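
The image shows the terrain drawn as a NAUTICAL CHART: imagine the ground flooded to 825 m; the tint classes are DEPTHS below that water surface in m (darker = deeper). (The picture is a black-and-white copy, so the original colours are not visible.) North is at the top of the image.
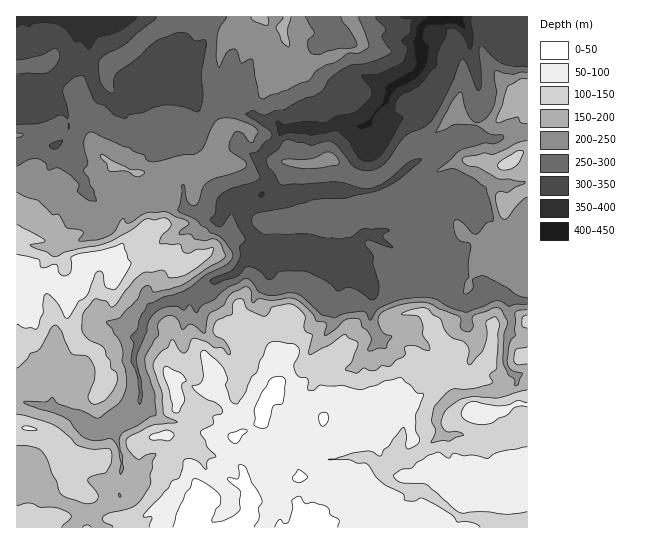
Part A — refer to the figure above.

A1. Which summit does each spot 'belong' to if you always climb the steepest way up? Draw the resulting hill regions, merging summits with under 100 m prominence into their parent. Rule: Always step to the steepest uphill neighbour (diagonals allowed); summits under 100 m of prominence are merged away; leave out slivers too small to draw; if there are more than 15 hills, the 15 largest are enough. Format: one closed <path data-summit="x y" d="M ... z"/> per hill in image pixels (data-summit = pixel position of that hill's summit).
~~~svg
<path data-summit="185 527" d="M449 16l-433 1 1 167 18 1 6-4 12 15 32-7 16 15 6-5 16-7 16-3 8 4 6 0 13-8 11-1 5 1 2 4 0 17 3 5 27 9 6-2 4-11 5-4 5-3 12 0-3 18 4 11 8 10-2 14-18 20-20 7-36 20-17 3-13 8-6 12 0 7-4 7-6 20 7 22 0 24-5 10-8 6-30 13-8-3-2-8-6-5-27-9-11 0-20-6-7 1 1 126 511-1 0-225-15-2-15-7-5 0-26 14-14-4-14-18 8-7 12-16 0-9-17-17-16-3-15-6-7 2 0-18-4-12-9-16 6-6-21-24 5-21 16-13 24-6 11-12 4-10 1-17-6-9-10-6 0-10 14-11 2-7 0-9z"/><path data-summit="30 282" d="M41 181l-6 4-19 0 0 216 27 6 11 0 27 9 6 5 3 8 9 3 28-13 8-6 5-10 0-24-7-22 6-20 4-7 0-7 6-12 13-8 17-3 36-20 20-7 18-20 2-14-8-10-4-11 4-17-13-1-5 3-5 4-4 11-6 2-27-9-3-5 0-17-2-4-5-1-11 1-13 8-6 0-8-4-16 3-16 7-6 5-16-15-32 7z"/><path data-summit="509 163" d="M527 16l-77 0-12 5-3 17-14 11 0 10 10 6 6 9-2 21-6 10-8 8-27 7-8 9-6 4 0 8-4 6 1 8 20 22-6 6 12 24 2 20 6 0 15 6 16 3 17 17 0 9-12 16-8 7 14 18 10 4 15-4 15-10 5 0 15 7 15 1z"/>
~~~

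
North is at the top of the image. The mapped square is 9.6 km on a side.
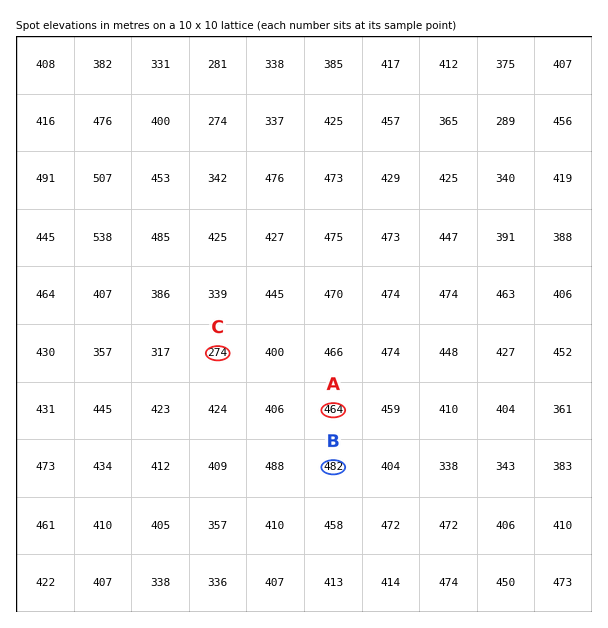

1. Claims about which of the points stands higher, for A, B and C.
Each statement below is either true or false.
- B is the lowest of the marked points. false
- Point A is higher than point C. true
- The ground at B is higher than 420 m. true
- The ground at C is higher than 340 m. false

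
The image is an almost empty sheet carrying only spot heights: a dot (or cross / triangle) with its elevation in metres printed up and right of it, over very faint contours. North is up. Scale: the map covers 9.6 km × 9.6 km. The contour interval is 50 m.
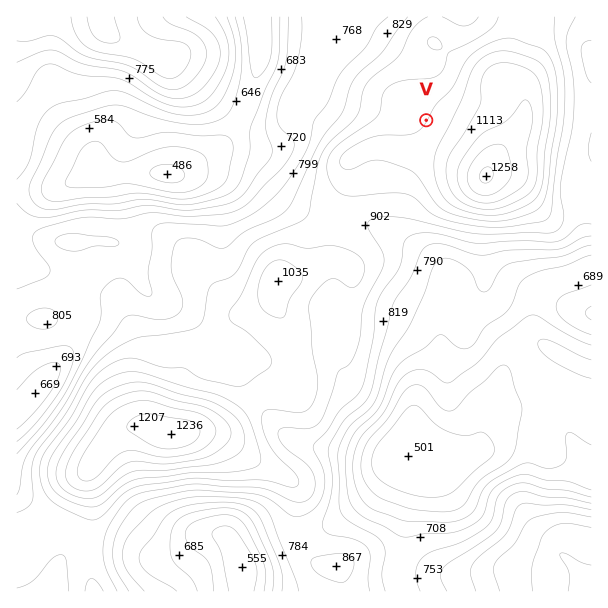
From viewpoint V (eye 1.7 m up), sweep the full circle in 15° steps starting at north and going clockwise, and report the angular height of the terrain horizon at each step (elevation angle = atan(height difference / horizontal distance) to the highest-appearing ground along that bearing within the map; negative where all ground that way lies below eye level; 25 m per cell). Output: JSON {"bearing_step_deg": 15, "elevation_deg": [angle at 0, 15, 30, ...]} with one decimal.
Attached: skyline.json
{"bearing_step_deg": 15, "elevation_deg": [-2.2, -1.6, -0.2, 3.3, 5.5, 6.3, 7.5, 9.1, 10.8, 11.2, 8.3, 5.0, 2.8, 1.8, 1.6, 1.6, 1.1, -0.5, -2.2, -0.4, -3.1, -3.1, -3.5, -3.5]}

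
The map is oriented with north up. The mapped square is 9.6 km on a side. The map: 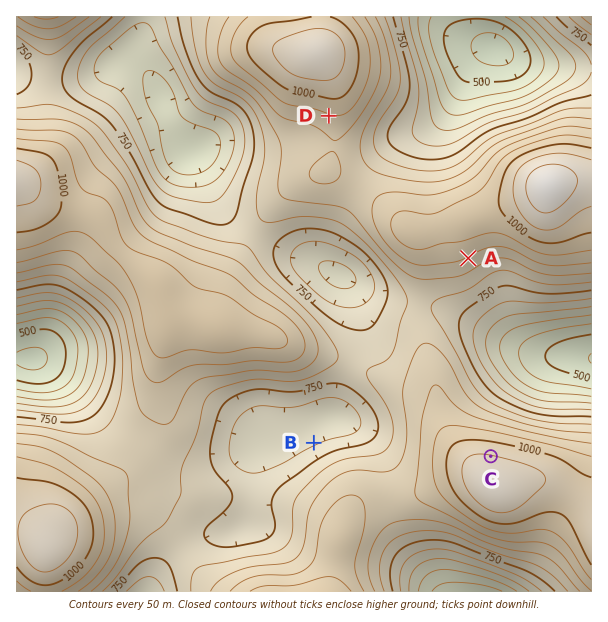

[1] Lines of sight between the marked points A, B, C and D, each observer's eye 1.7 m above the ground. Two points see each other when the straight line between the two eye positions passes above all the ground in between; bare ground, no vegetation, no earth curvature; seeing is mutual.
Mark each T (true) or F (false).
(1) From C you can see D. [T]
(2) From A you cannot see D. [T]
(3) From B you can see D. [F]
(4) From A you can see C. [T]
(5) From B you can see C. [F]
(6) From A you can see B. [F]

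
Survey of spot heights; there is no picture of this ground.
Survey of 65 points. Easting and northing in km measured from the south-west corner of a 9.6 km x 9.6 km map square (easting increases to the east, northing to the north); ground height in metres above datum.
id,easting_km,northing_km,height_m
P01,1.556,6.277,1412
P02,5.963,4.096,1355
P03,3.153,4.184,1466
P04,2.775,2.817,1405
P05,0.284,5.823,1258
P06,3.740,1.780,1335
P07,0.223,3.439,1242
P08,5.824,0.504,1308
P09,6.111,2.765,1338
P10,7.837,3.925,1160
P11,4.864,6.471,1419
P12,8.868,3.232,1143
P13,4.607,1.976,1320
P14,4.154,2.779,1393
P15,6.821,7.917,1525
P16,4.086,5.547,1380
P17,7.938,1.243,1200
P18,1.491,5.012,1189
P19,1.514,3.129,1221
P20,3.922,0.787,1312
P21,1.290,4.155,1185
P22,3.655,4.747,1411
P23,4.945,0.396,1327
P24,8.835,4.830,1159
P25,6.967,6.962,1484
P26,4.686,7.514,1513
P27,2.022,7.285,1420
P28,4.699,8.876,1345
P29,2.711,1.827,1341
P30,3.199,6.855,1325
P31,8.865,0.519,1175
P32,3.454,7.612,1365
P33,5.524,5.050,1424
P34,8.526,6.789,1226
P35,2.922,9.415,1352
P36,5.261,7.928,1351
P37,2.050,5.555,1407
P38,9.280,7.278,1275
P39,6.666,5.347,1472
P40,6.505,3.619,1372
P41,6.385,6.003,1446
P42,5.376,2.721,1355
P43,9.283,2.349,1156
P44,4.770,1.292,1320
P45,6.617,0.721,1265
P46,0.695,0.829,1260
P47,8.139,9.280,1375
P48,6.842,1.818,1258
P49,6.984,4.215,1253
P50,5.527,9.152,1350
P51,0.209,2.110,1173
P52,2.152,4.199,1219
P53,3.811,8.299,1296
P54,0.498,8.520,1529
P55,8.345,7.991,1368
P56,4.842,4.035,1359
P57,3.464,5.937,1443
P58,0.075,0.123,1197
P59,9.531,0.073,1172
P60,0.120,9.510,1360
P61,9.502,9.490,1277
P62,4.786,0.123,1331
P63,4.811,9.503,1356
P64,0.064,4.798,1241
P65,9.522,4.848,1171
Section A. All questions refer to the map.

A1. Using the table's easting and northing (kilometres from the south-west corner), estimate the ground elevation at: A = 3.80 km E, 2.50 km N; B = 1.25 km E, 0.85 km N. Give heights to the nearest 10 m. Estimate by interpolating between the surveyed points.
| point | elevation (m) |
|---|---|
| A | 1350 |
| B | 1240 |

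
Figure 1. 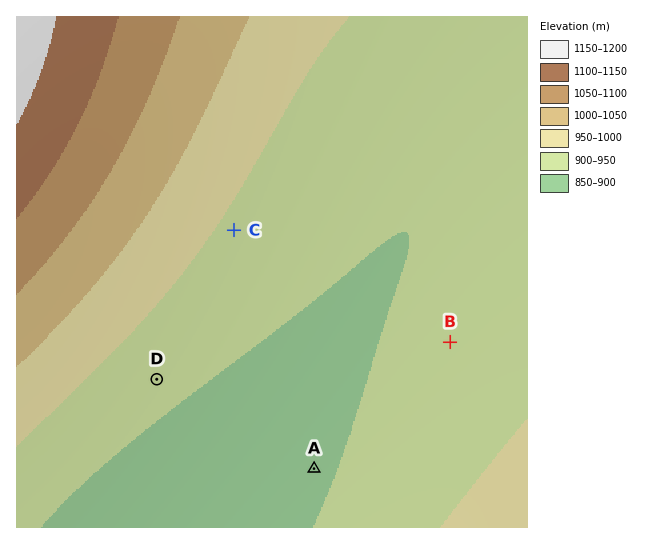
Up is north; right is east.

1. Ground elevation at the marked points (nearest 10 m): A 890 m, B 910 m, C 940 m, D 920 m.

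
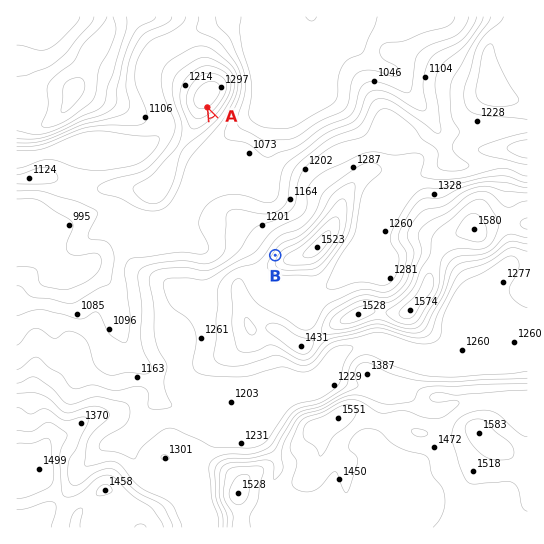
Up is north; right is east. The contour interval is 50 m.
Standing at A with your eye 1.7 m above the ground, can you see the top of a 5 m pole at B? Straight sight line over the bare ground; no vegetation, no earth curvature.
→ yes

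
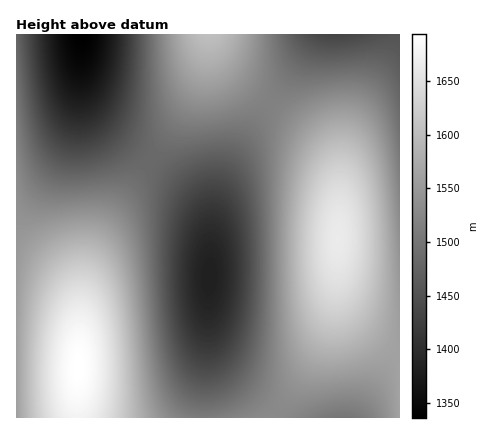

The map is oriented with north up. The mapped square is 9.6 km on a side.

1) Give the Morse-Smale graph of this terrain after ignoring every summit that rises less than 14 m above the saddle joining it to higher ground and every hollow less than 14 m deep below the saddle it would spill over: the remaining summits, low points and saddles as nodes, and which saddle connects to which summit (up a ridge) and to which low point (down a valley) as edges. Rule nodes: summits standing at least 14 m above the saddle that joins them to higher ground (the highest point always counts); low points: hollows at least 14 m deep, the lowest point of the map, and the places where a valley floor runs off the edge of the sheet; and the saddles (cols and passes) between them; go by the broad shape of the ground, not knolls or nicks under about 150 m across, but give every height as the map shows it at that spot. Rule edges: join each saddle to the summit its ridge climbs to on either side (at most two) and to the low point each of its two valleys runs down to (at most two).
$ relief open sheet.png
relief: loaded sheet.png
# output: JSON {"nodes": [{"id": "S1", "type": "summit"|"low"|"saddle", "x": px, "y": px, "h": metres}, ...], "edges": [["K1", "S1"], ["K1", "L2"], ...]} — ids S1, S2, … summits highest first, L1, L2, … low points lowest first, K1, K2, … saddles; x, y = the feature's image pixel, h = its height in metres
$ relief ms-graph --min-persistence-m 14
{"nodes": [
{"id": "S1", "type": "summit", "x": 78, "y": 368, "h": 1694},
{"id": "S2", "type": "summit", "x": 338, "y": 238, "h": 1665},
{"id": "S3", "type": "summit", "x": 210, "y": 34, "h": 1604},
{"id": "L1", "type": "low", "x": 82, "y": 36, "h": 1336},
{"id": "L2", "type": "low", "x": 210, "y": 276, "h": 1381},
{"id": "L3", "type": "low", "x": 336, "y": 34, "h": 1431},
{"id": "L4", "type": "low", "x": 342, "y": 418, "h": 1501},
{"id": "K1", "type": "saddle", "x": 278, "y": 412, "h": 1529},
{"id": "K2", "type": "saddle", "x": 270, "y": 104, "h": 1517},
{"id": "K3", "type": "saddle", "x": 150, "y": 160, "h": 1483}],
"edges": [["K1", "S2"], ["K1", "L2"], ["K1", "L4"], ["K2", "S2"], ["K2", "S3"], ["K2", "L2"], ["K2", "L3"], ["K3", "S1"], ["K3", "S3"], ["K3", "L1"], ["K3", "L2"]]}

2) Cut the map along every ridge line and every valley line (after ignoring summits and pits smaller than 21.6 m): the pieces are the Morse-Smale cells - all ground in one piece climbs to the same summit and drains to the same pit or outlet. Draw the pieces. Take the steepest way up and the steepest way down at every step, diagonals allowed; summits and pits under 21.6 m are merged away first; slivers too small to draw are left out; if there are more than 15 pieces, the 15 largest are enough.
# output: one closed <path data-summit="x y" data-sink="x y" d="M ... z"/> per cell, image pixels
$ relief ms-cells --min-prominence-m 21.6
<path data-summit="338 238" data-sink="210 276" d="M270 104l-17 22-20 32-12 26-6 20-5 46-6 168 68 0 42-60 13-28 6-22 4-30 2-50 0-44-2-12-7-16-11-14-19-17z"/><path data-summit="78 368" data-sink="82 34" d="M82 34l-66 0 0 384 61 0 3-102 6-42 7-22 12-24 45-66-36-28-25-28-8-28z"/><path data-summit="78 368" data-sink="210 276" d="M152 161l-38 51-18 34-8 20-8 50-2 102 125 0 7-144-1-50-12-24-15-16z"/><path data-summit="338 238" data-sink="336 34" d="M400 34l-84 0-23 38-23 30 44 35 16 19 5 10 4 18-2 96 4 20 9 14 18 18 32 24z"/><path data-summit="210 34" data-sink="82 34" d="M208 34l-126 0-1 44 8 28 25 28 36 27 29-41 17-32 9-28z"/><path data-summit="210 34" data-sink="210 276" d="M210 34l-6 30-8 24-17 32-28 40 31 24 18 20 9 20 1 25 4-39 11-36 20-36 25-34-26-20-20-18-10-16z"/><path data-summit="338 238" data-sink="342 418" d="M336 278l-3 30-10 32-16 30-33 48 126 0 0-62-32-24-18-18-9-14z"/><path data-summit="210 34" data-sink="336 34" d="M316 34l-106 0 4 16 10 16 20 18 26 19 23-31z"/>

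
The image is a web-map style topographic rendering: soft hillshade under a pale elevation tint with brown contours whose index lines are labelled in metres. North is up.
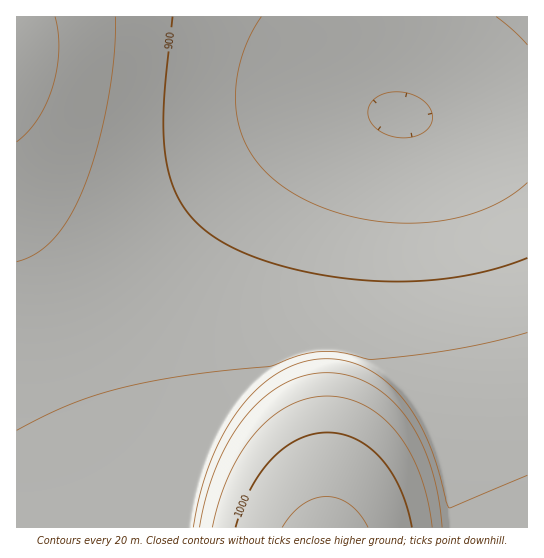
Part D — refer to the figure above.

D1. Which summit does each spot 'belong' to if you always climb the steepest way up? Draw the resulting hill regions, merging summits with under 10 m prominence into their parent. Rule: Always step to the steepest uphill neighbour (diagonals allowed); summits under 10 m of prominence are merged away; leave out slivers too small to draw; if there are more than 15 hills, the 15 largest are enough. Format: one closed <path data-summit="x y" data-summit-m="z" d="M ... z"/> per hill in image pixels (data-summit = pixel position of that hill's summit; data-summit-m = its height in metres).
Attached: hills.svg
<path data-summit="326 527" data-summit-m="1025" d="M390 113l-31 0-14 3-26 8-24 12-28 19-28 22-76 71-52 41-41 24-25 11-29 9 1 195 511-1 0-408-97 0z"/><path data-summit="17 54" data-summit-m="950" d="M377 16l-360 0-1 315 17-3 25-9 23-11 30-19 52-41 76-71 28-22 28-19 24-12 26-8 14-3 38 2-9-13-5-17-4-27z"/><path data-summit="527 17" data-summit-m="884" d="M527 16l-149 0-1 25 3 28 4 21 7 17 7 8 15 2 114 2z"/>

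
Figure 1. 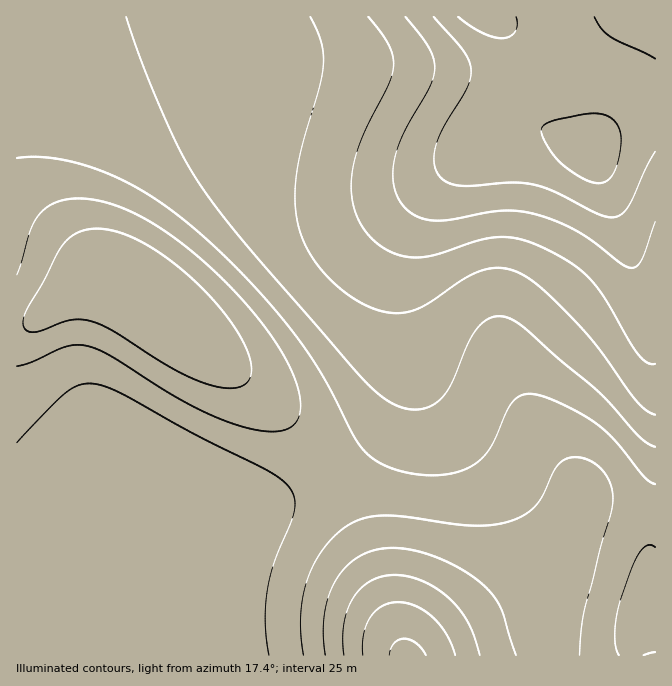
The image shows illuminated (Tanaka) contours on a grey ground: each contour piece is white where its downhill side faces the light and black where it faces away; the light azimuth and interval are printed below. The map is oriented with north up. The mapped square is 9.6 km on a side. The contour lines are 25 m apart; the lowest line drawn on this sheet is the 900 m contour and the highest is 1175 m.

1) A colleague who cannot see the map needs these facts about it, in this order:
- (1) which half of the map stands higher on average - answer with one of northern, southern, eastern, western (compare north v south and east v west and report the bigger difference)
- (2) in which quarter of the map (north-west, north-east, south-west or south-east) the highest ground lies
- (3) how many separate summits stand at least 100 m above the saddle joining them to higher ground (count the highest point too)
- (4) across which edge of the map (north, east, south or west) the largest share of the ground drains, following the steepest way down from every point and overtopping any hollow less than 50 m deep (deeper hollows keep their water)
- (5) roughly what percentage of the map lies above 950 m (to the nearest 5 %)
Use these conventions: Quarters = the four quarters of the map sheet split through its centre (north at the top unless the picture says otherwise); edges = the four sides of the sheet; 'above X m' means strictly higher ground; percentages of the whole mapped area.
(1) The southern half stands higher on average than the northern half.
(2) The highest point lies in the south-east quarter of the map.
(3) There is 1 summit with 100 m or more of prominence.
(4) Most of the ground drains across the northern edge.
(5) About 85 % of the map lies above 950 m.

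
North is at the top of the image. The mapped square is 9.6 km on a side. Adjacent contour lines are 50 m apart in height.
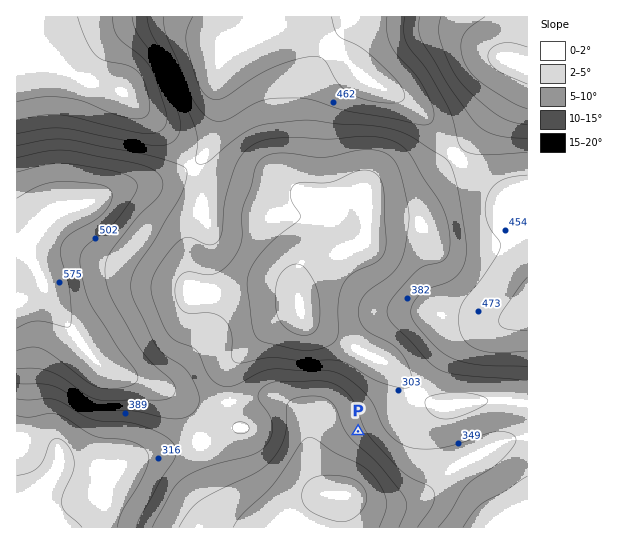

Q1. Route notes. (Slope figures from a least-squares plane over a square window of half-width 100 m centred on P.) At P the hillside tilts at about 9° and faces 60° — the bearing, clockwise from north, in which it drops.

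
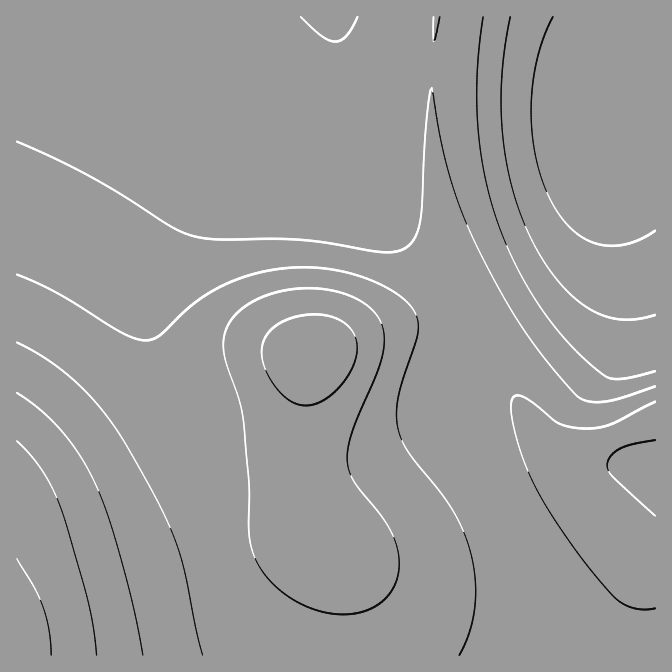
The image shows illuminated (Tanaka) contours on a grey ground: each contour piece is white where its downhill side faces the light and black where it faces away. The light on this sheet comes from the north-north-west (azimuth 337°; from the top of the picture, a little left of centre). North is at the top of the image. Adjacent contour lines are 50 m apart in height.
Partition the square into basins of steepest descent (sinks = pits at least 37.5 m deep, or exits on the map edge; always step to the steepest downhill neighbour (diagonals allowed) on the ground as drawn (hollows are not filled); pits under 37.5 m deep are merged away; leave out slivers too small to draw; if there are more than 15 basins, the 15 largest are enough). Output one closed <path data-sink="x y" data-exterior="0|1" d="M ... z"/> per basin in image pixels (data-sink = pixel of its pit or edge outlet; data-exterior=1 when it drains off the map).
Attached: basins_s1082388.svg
<path data-sink="335 17" data-exterior="1" d="M435 16l-419 1 1 597 20-10 28-10 189-50 46-8 14 0 14 4-19-38-6-27-4-28 4-49 8-41 33-16 33-12 67-13 5-8 2-11-2-44-15-90-1-41-2-2 0-45 5-47z"/><path data-sink="610 120" data-exterior="0" d="M655 16l-219 1-3 30 0 26-2 2 0 45 2 2 1 41 15 90 0 19 2 1-2 35-5 8-67 13-33 12-33 16-8 41-4 49 4 28 6 27 19 38-14-4-14 0-32 5-93 23-130 37-29 14 1 41 639-1 0-91-11-1-27-28-40-47-10-16 3-12 11-9 35-17 39-14z"/><path data-sink="655 470" data-exterior="1" d="M655 421l-38 13-35 17-11 9-3 7 1 10 15 20 34 38 27 28 11-1z"/>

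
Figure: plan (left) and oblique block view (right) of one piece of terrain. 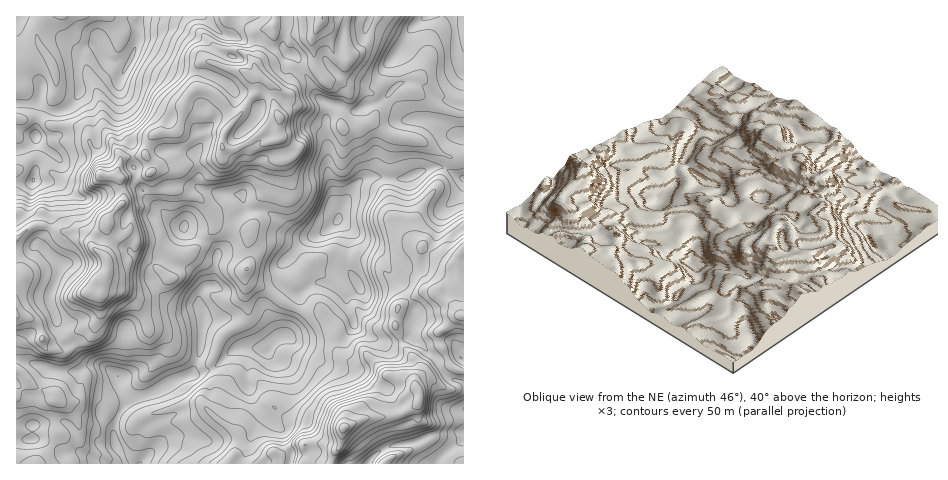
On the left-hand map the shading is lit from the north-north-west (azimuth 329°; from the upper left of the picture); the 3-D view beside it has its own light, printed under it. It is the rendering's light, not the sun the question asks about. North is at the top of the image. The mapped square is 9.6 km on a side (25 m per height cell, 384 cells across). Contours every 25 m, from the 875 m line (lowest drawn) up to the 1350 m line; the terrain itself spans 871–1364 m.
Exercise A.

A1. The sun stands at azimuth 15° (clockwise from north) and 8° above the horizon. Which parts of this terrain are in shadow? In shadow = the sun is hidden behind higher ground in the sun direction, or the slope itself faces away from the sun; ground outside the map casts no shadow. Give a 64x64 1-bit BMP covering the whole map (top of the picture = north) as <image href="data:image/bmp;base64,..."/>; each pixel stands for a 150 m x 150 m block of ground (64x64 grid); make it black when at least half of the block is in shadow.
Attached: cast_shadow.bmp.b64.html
<image width="64" height="64" href="data:image/bmp;base64,Qk0+AgAAAAAAAD4AAAAoAAAAQAAAAEAAAAABAAEAAAAAAAACAAATCwAAEwsAAAIAAAAAAAAA////AAAAAAAAAAAAAAfgwAAAAAABh/jgAAMAAAGH/+AAAwAAAAf/4AAAABgAB//wMAAAGAAAf+B/AAAAAAADwP4AAAAAAADGjAAAAAAAAA8AAAAAAAAADwAAIAAAAAAMAAM8AAAACAAex98AAAAAAz//74AAAAAEf//nAAAAYAD///AAAAAACPD+cAAAAAACkPgwAYAABD/B5gABx8AMH+H3gAAP4AQDA/+AAAfAAAMD/4ABDwAAIAP/AAGMAABwAf8AA5gAAHAAAAcHoAAwAAAAA78AAHAAAAAAPwAAcAAAQAA4AAAgAADwAAAAAAAAA/AAAAAAAAAH4AAAAAAAAAjAAAgAAAAAMAAAAAAAOAAQAAAAAYAwAAAAAYADwCAAAAADwAdAAAAAIQ/ADgAAAABwP9yABgAAAHw+H8AGAAAAPng//AcAAAAePz/+B4AAAAAAP/8GAAEAAEA//4AA/gAAYAH4gAP4AAAAAPwAD+AAAA8ADgQfwBAADwAABBgAOAAAAAAEAACwAAAgAAAAAAAAAAAA2AAAAAAAAADbAAAAAAAAIB+AAAAAAAAAPgAAAAAAAZA4AAAAAAAHgDAAAAAAAB8AYgAAAAAAOAAGAAAAAAAAAMQAAAAAAAOBwAAAAAAAAAHAAAAAAAAAAIAAAAAAAAQAAAAAADAABAAAAAAAEAAAAAAAAA=="/>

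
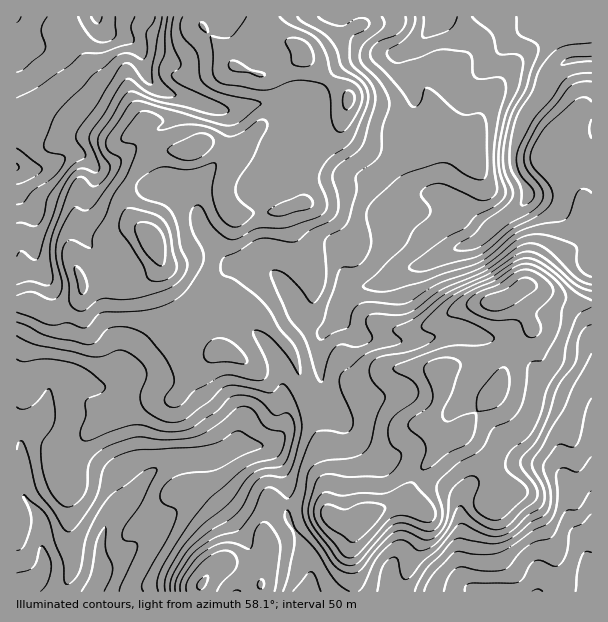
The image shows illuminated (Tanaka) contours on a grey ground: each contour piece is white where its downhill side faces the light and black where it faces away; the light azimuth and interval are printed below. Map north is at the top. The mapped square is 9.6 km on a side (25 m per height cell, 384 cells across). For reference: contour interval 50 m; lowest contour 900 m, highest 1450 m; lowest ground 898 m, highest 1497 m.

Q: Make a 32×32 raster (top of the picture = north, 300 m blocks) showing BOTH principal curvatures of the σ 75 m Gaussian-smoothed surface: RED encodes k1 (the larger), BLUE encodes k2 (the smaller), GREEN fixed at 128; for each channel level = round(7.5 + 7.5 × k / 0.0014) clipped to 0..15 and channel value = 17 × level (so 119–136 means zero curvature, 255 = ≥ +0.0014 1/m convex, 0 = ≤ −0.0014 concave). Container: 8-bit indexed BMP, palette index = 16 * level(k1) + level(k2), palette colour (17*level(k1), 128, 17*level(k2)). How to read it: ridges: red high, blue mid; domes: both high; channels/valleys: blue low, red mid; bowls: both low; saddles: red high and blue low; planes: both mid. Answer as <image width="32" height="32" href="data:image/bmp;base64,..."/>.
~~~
<image width="32" height="32" href="data:image/bmp;base64,Qk02CAAAAAAAADYEAAAoAAAAIAAAACAAAAABAAgAAAAAAAAEAAATCwAAEwsAAAABAAAAAAAAAIAAABGAAAAigAAAM4AAAESAAABVgAAAZoAAAHeAAACIgAAAmYAAAKqAAAC7gAAAzIAAAN2AAADugAAA/4AAAACAEQARgBEAIoARADOAEQBEgBEAVYARAGaAEQB3gBEAiIARAJmAEQCqgBEAu4ARAMyAEQDdgBEA7oARAP+AEQAAgCIAEYAiACKAIgAzgCIARIAiAFWAIgBmgCIAd4AiAIiAIgCZgCIAqoAiALuAIgDMgCIA3YAiAO6AIgD/gCIAAIAzABGAMwAigDMAM4AzAESAMwBVgDMAZoAzAHeAMwCIgDMAmYAzAKqAMwC7gDMAzIAzAN2AMwDugDMA/4AzAACARAARgEQAIoBEADOARABEgEQAVYBEAGaARAB3gEQAiIBEAJmARACqgEQAu4BEAMyARADdgEQA7oBEAP+ARAAAgFUAEYBVACKAVQAzgFUARIBVAFWAVQBmgFUAd4BVAIiAVQCZgFUAqoBVALuAVQDMgFUA3YBVAO6AVQD/gFUAAIBmABGAZgAigGYAM4BmAESAZgBVgGYAZoBmAHeAZgCIgGYAmYBmAKqAZgC7gGYAzIBmAN2AZgDugGYA/4BmAACAdwARgHcAIoB3ADOAdwBEgHcAVYB3AGaAdwB3gHcAiIB3AJmAdwCqgHcAu4B3AMyAdwDdgHcA7oB3AP+AdwAAgIgAEYCIACKAiAAzgIgARICIAFWAiABmgIgAd4CIAIiAiACZgIgAqoCIALuAiADMgIgA3YCIAO6AiAD/gIgAAICZABGAmQAigJkAM4CZAESAmQBVgJkAZoCZAHeAmQCIgJkAmYCZAKqAmQC7gJkAzICZAN2AmQDugJkA/4CZAACAqgARgKoAIoCqADOAqgBEgKoAVYCqAGaAqgB3gKoAiICqAJmAqgCqgKoAu4CqAMyAqgDdgKoA7oCqAP+AqgAAgLsAEYC7ACKAuwAzgLsARIC7AFWAuwBmgLsAd4C7AIiAuwCZgLsAqoC7ALuAuwDMgLsA3YC7AO6AuwD/gLsAAIDMABGAzAAigMwAM4DMAESAzABVgMwAZoDMAHeAzACIgMwAmYDMAKqAzAC7gMwAzIDMAN2AzADugMwA/4DMAACA3QARgN0AIoDdADOA3QBEgN0AVYDdAGaA3QB3gN0AiIDdAJmA3QCqgN0Au4DdAMyA3QDdgN0A7oDdAP+A3QAAgO4AEYDuACKA7gAzgO4ARIDuAFWA7gBmgO4Ad4DuAIiA7gCZgO4AqoDuALuA7gDMgO4A3YDuAO6A7gD/gO4AAID/ABGA/wAigP8AM4D/AESA/wBVgP8AZoD/AHeA/wCIgP8AmYD/AKqA/wC7gP8AzID/AN2A/wDugP8A/4D/AHJ017eAl7e01fz5hZPqt6STlrS1c9aFdHRzhKaVlriEqHG22IGEhoWUqPn6tKa3hXGk96RhtsZ0dIeXp3WWp3S3gMfHcaeFdYSVp9iztsiTcLb6x2Ji5bVxhqSUdJandbhwx8dylbh2dIWVlZTJppCl+Lf4pWLH+ZCVybl0tXSFpXHXt4ZwlqaFhIV2hsaVkOn6tur15fnpoMjLyKbXkpZxt7m5l5WClsmmloaGybeSxraFlpXYpaNxpLnZ+seRpoGoqLiGhoaClpeGhZXJpJTHqIeGdZXFloaDpbWlgnOWgriXtoVldXRxgYN0g4JilraGdoaWZabHh5WnlJN0haaDl5ent5eGlpaWlYR1g2GUx4dmdqeWlrjIqIanuISWloZ0h4enp6anuqmHhnOWpoLmhXWGp8jJhoe2dYbIlZWFqIWHmJeXpri6uJiGY4SlpNdzl3aFdJS2dZbJlqenhYanhoWGhXWHh5emp4SGx6PGpJSolpd1dceGhbiolrZ0daZ1dHSVhnV2h5e3ptjYkteSpqbH6efn2reWlrd1yKiUloaHl7eFhpeXlqjJuISV2IKmlpSTgoOlppaFpZaml3N1l6enl3WGloaFlpaEhcemg4ODlMbGxaNycoJ0uamXc9joxMeFhoaGhoaFhoeop3LGgpTZp4S29+bXyaWUlpal2aWh+ba3uJeVlYaHqJiFc9iVgZN1doSm5/n597jY9vWVcIP4lYaGxtmmhYaXhoSG2JaFlYKDg4WEdZXp/NmVUpaA6NeFdnPX56WndIRldpfIhJeYl4WCgIFjZabmk4KFp5HoppaFpvundISkpmSEpJR0lpeYl6eWgnBxp8elpreWccenlqbo2bV0grfZxbinlqamhoeHh6i4pXCQprWFt4WEtsaUqLWEpIWD6KaWqMjat5Z1dYaHh4a2yLBQo5bIlaWm+pHHtWSFhoTnZHaHl7aGhZeHdXV1haf5w2C0pqdxcYDlcJLmpnSUgbW2hHaXtnRkhoemh3WX2eZwxdinh6a4lHGlx6TH5vrooumVdYentpemlZa4p6fI1oDHyYeHh4eXtcbZyIWEpurDtueUh4e214V1hZiYh6jncJHop4eXh4eGdYfZ+ee1gXByxaR2dqb4lIaEhoeHl+eDgLbXmJeHh4d1lveSgICBlISSgmRllfzXpZSGl4aHyNeQcMi6doeHh4am1YDYx7bJx9nHlqbT17WVk5iIh4WX2KZwtLh2h4aXprfFkbWFhsm4hZa42aaDYmOEl6iXl4S414NwgIaGl7aDg4CEtqemppWXp9jJpbSUc5KBl5eoh4Wm1aanhZiYt2GFpoO32smElrmmo4OExvrm2qNjlpaHh3WWqKg="/>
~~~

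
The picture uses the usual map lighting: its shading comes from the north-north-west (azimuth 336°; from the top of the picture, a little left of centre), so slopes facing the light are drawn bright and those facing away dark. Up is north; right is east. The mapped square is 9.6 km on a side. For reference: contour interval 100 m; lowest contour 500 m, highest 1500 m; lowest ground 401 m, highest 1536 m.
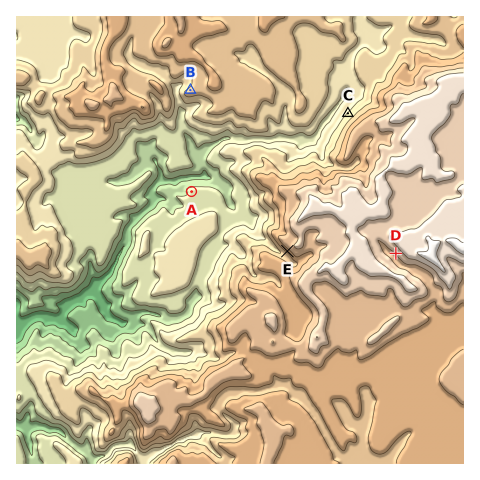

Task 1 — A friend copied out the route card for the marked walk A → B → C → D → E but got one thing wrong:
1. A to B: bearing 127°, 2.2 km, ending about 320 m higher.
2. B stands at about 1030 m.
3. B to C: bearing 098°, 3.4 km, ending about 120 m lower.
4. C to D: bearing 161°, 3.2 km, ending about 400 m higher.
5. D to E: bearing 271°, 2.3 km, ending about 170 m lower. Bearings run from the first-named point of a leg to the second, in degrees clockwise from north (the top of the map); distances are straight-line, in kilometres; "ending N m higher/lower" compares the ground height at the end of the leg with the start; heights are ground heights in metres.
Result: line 1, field bearing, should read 359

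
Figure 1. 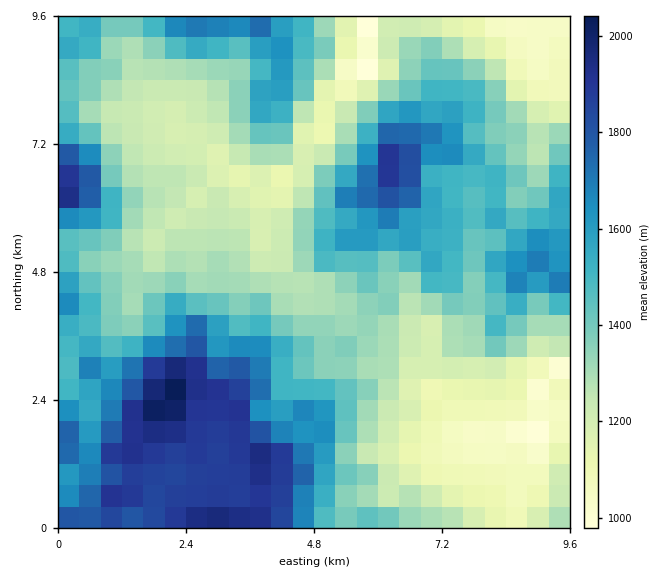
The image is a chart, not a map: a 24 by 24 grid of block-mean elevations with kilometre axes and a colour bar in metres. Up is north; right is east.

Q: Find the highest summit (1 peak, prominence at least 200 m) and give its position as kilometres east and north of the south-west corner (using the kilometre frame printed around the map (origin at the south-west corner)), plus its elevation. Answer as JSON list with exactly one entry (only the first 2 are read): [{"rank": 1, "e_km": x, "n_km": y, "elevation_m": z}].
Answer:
[{"rank": 1, "e_km": 2.16, "n_km": 2.51, "elevation_m": 2081}]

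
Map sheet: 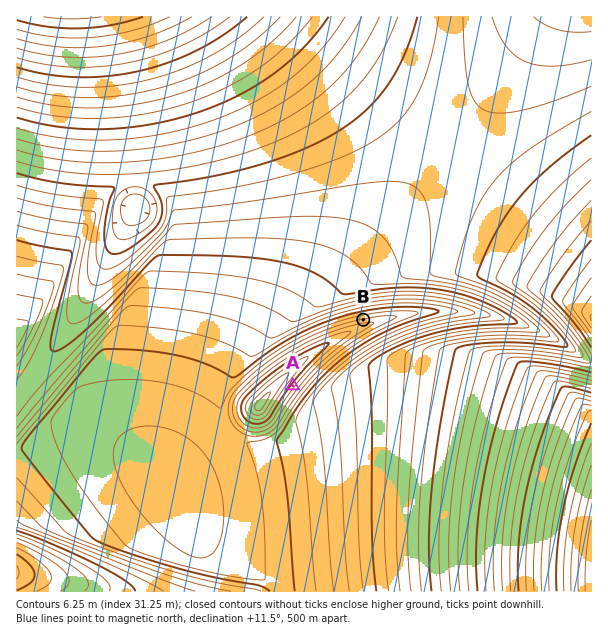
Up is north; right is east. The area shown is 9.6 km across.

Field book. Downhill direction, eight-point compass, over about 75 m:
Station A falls SE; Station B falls N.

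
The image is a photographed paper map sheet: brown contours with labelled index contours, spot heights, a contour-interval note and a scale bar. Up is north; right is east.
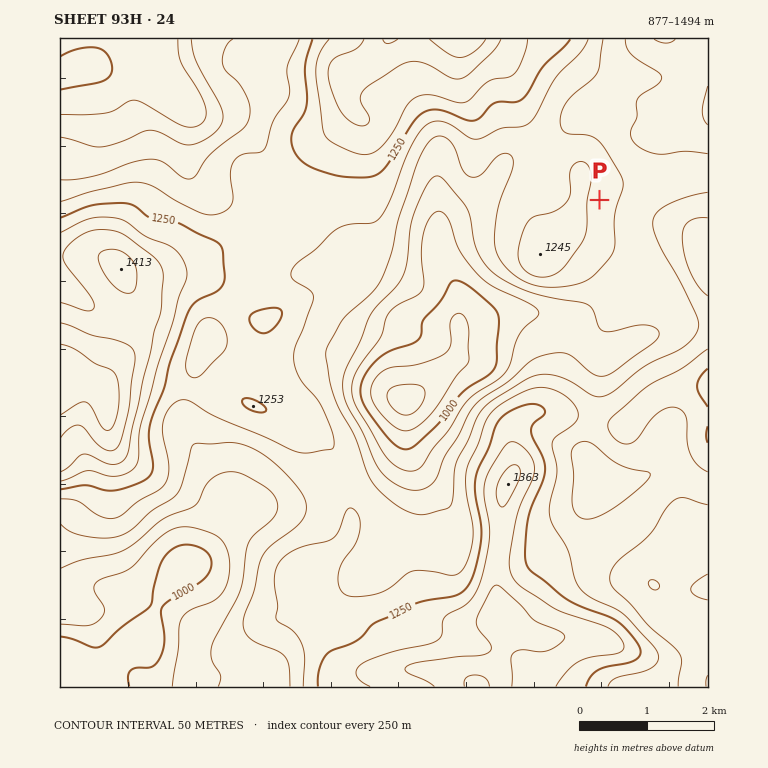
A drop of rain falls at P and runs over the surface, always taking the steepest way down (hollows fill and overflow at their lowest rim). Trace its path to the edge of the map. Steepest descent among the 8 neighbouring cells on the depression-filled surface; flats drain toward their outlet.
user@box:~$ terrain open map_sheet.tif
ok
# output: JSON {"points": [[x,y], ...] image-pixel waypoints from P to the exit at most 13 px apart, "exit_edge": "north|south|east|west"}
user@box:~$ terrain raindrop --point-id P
{"points": [[599, 200], [613, 200], [627, 205], [640, 201], [654, 188], [657, 174], [657, 161], [657, 147], [664, 139], [677, 125], [691, 117], [704, 117], [708, 117]], "exit_edge": "east"}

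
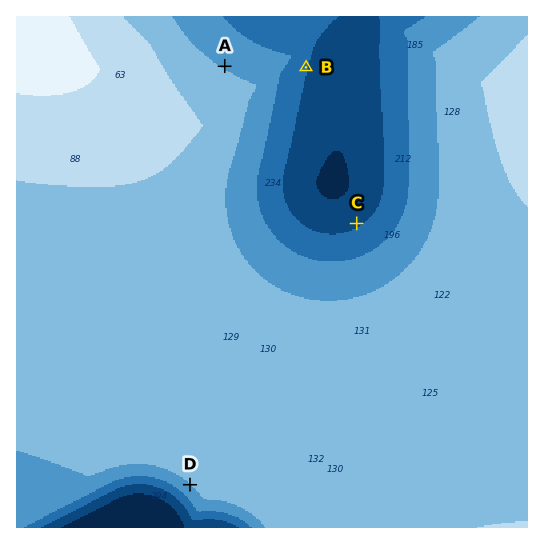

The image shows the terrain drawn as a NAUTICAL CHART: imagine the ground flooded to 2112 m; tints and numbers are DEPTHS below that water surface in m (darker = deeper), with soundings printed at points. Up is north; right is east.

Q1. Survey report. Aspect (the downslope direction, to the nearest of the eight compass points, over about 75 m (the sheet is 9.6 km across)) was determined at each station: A NE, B E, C NW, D SW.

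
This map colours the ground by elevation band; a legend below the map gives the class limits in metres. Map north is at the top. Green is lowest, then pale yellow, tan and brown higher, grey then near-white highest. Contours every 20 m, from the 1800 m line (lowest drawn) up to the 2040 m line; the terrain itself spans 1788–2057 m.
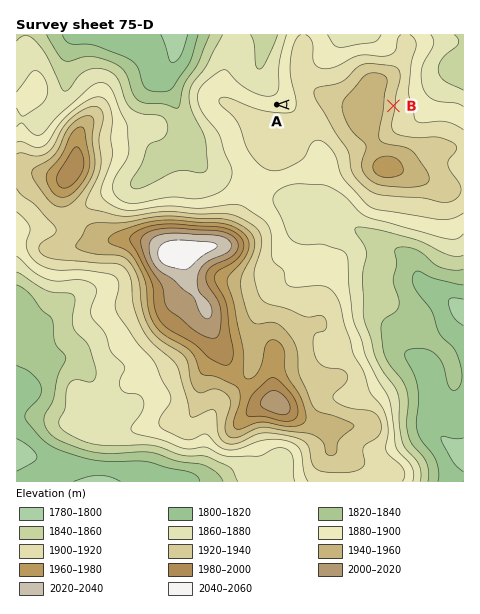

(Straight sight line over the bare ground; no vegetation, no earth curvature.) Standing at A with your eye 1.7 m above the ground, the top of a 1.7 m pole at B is out of sight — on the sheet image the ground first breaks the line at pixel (291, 105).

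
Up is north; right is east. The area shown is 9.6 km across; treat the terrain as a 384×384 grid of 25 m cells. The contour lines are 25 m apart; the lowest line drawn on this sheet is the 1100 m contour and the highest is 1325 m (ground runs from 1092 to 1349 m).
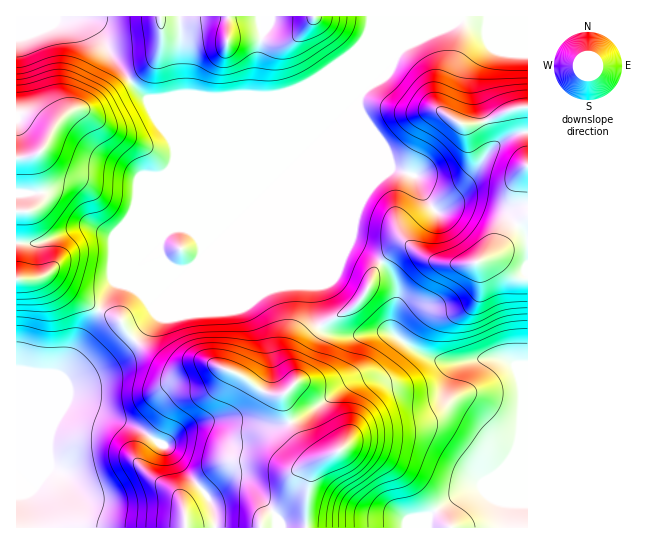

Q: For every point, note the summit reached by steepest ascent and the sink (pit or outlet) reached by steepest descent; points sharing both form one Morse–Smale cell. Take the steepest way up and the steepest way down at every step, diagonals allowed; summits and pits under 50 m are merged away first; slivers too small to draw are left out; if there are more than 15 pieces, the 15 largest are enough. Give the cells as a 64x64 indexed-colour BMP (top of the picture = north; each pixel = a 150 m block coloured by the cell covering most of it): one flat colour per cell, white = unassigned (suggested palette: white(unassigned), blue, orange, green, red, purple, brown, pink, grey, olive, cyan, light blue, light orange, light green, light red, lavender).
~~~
<image width="64" height="64" href="data:image/bmp;base64,Qk12CAAAAAAAAHYAAAAoAAAAQAAAAEAAAAABAAQAAAAAAAAIAAATCwAAEwsAABAAAAAAAAAA////ALR3HwAOf/8ALKAsACgn1gC9Z5QAS1aMAMJ34wB/f38AIr28AM++FwDox64AeLv/AIrfmACWmP8A1bDFABERERERERERERETMzMzMzMzMzMzMzMzMzMzMzMzMzMzERERERERERERERMzMzMzMzMzMzMzMzMzMzMzMzMzMzMREREREREREREREzMzMzMzMzMzMzMzMzMzMzMzMzMzMxERERERERERERETMzMzMzMzMzMzMzMzMzMzMzMzMzMzEREREREREREREREzMzMzMzMzMzMzMzMzMzMzMzMzMzMRERERERERERERERMzMzMzMzMzMzMzMzMzMzMzMzMzMxERERERERERERERETMzMzMzMzMzMzMzMzMzMzMzMzMzERERERERERERERERETMzMzERMzMzMzMzMzMzMzMzMzMRERERERERERERERERERERERERMzMzMzMzMzMzMzMzMxERERERERERERERERERERERERMzMzMzMzMzMzMzMzMzERERERERERERERERERERERERMzMzMzMzMzMzMzMzMzMRERERERERERERERERERERERMzMzMzMzMzMzMzMzMzMxEREREREREREREREREREREREzMzMzMzMzMzMzMzMzMzEREREREREREREREREREREREzMzMzMzMzMzMzMzMzMzMRERERERERERERERERERERETMzMzMzMzMzMzMzMzMzMxERERERERERERERERERERERMzMzMzMzMzMzMzMzMzMzEREREREREREREREREREREREzMzMzMzMzMzMzMzMzMzMiERERERERERERERERERERETMzMzMzMzMzMzMzMzMzMyIiEREREREREREREREREREREzMzMzMzMzMzMzMzMzM2IiIiERERERERERERERERERETMzMzMzMzMzMzMzMzMzYiIiIhERERERERERERERERERMzMzMzMzMzMzMzMzMzZiIiIiEREREREREREREREREREzMzMzMzMzM2ZmZmZmZmIiIiIhERERERERERERERERERMzMzMzMzM2ZmZmZmZmYiIiIiEREREREREREREREREREzMzMzMzNmZmZmZmZmZiIiIiIhERERERERERERERERERM2ZmZjZmZmZmZmZmZmIiIiIiEREREREREREREREREREWZmZmZmZmZmZmZmZmYiIiIiIhEREREREREREREREREURGZmZmZmZmZmZmZmZiIiIiIiIRERERERERERERERERRERGZmZmZmZmZmZmZmIiIiIiIhERERERERERERERERFERERmZmZmZmZmZmZmYiIiIiIiIREREREREREREREREUREREZmZmZmZmZmZmZiIiIiIiIhERERERERERERERERRERERmZmZmZmZmZmZmIiIiIiIiIhEREREREREREREREUREREZmZmZmZmZmZmYiIiIiIiIiIiERERERERERERERRERERmZmZmZmZmZmZiIiIiIiIiIiIhERERERERERERFEREREZmZmREREZmZmIiIiIiIiIiIiERERERERERERERRERERGZkREREREZmYiIiIiIiIiIiIRERERERERERERFERERERERERERERGZiIiIiIiIiIiIhERERERERERERERRERERERERERERERmIiIiIiIiIiIiIRERERERERERERFERERERERERERERGYiIiIiIiIiIiIiIhERERERERERERRERERERERERERERiIiIiIiIiIiIiIiIhERERERERERFEREREREREREREREiIIiIiIiIiIiIiIiIiEREREREREURERERERERERERESIgiIiIiIiIiIiIiIiIiERERERERFERERERERERERERIiCIiIiIiIiIiIiIiIiIiEREREREUREREREREREREREiIIiIiIiIiIiIiIiIiIiIhERERERFERERERERERERESIgiIiIiIiIiIiIiIiIiIiIREREREURERERERERERERIgiIiIiIiIiIiIiIiIiIiIiERERERREREREREREREREIiIiIiIiIiIiIiIiIiIiIiIhERERFEREREREREREREQiIiIiIiIiIiIiIiIiIiIiIiIREREURERERERERERERCIiIiIiIiIiIiIiIiIiIiIiIiERERREREREREREREREIiIiIiIiIiIiIiIiIiIiIiIiIhERFEREREREREREREQiIiIiIiIiIiIiIiIiIiIiIiIiIREURERERERERERERCIiIiIiIiIiIiIiIiIiIiIiIiIiERREREREREREREREIiIiIiIiIiIiIiIiIiIiIiIiIiIhFEREREREREREREQiIiIiIiIiIiIiIiIiIiIiIiIiIiIkRERERERERERERCIiIiIiIiIlVVVVVVVVVVVVIiIiIiREREREREREREREIiIiIiIiIiVVVVVVVVVVVVVVUiIiIkREREREREREREQiIiIiIiIiVVVVVVVVVVVVVVVVUiIiJERERERERERERCIiIiIiIiVVVVVVVVVVVVVVVVVVVSIiREREREREREREIiIiIiIiVVVVVVVVVVVVVVVVVVVVVSIkREREREREREQiIiIiIiJVVVVVVVVVVVVVVVVVVVVVVVJERERERERERCIiIiIiJVVVVVVVVVVVVVVVVVVVVVVVVVREREREREREIiIiIiIlVVVVVVVVVVd3d3d1VVVVVVVVVVREREREREQiIiIiIlVVVVVVVVVVV3d3d3dVVVVVVVVVVVRERERERFVVIiIlVVVVVVVVVVVXd3d3d3VVVVVVVVVVVVRERERE"/>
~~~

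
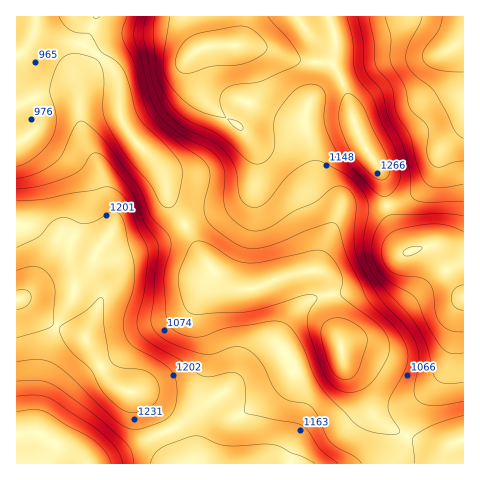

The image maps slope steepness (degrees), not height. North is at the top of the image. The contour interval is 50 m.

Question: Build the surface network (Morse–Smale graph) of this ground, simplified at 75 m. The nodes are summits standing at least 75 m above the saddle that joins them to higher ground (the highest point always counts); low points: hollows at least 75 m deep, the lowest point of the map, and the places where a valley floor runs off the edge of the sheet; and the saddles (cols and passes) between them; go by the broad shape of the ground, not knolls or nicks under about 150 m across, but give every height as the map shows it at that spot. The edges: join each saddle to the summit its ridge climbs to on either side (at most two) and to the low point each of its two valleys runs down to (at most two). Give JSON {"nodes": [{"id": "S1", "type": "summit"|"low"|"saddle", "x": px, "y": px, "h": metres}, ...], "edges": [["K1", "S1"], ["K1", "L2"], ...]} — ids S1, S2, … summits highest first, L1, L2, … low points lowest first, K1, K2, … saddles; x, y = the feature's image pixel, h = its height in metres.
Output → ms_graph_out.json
{"nodes": [
{"id": "S1", "type": "summit", "x": 235, "y": 46, "h": 1328},
{"id": "S2", "type": "summit", "x": 463, "y": 298, "h": 1313},
{"id": "S3", "type": "summit", "x": 18, "y": 299, "h": 1309},
{"id": "L1", "type": "low", "x": 463, "y": 18, "h": 903},
{"id": "L2", "type": "low", "x": 341, "y": 348, "h": 907},
{"id": "L3", "type": "low", "x": 89, "y": 463, "h": 1005},
{"id": "K1", "type": "saddle", "x": 168, "y": 431, "h": 1190},
{"id": "K2", "type": "saddle", "x": 388, "y": 206, "h": 1190},
{"id": "K3", "type": "saddle", "x": 407, "y": 435, "h": 1051},
{"id": "K4", "type": "saddle", "x": 185, "y": 225, "h": 1019},
{"id": "K5", "type": "saddle", "x": 330, "y": 294, "h": 997}],
"edges": [["K1", "S3"], ["K1", "L2"], ["K1", "L3"], ["K2", "S1"], ["K2", "S2"], ["K2", "L1"], ["K2", "L2"], ["K3", "S2"], ["K3", "S3"], ["K3", "L2"], ["K4", "S1"], ["K4", "S3"], ["K4", "L2"], ["K5", "S2"], ["K5", "S3"], ["K5", "L2"]]}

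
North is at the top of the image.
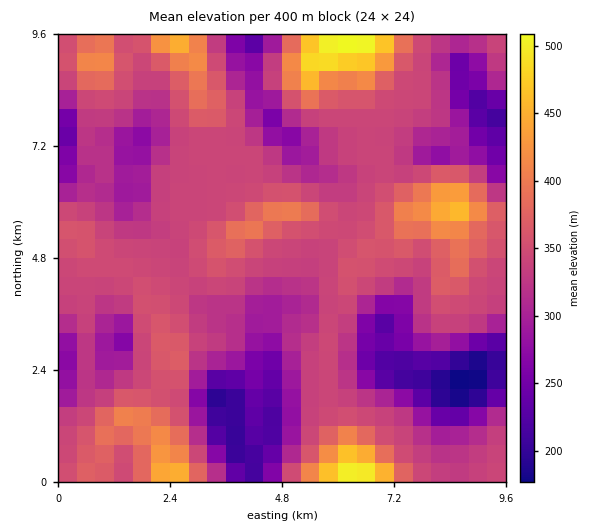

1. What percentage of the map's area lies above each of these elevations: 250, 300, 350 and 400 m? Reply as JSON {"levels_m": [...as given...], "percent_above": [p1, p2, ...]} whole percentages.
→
{"levels_m": [250, 300, 350, 400], "percent_above": [89, 77, 28, 9]}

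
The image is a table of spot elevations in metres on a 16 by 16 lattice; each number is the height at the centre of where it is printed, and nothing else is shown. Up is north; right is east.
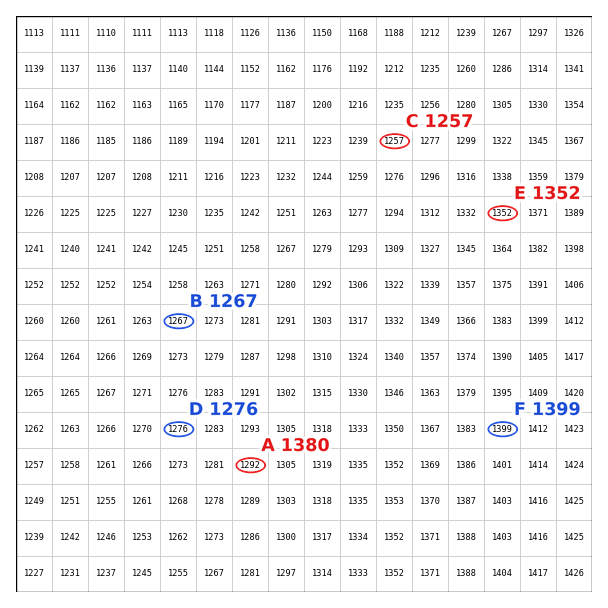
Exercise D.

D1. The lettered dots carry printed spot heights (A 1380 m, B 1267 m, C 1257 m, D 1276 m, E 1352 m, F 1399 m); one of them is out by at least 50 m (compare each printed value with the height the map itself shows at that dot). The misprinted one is A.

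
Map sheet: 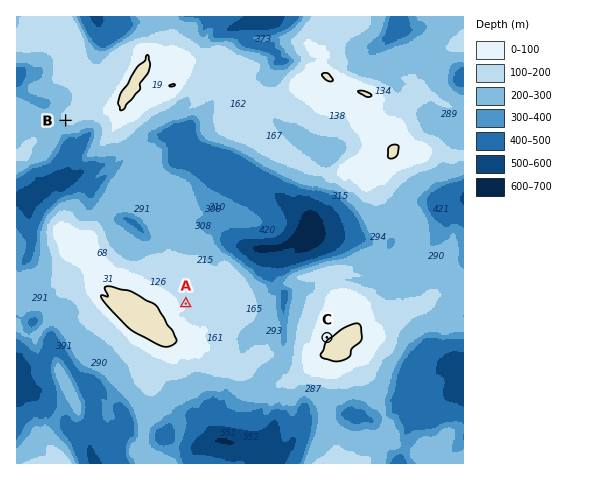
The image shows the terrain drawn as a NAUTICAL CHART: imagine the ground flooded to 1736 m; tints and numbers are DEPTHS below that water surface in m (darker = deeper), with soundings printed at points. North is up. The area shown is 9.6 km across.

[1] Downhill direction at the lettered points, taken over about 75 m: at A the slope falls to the NE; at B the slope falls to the SW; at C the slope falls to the NW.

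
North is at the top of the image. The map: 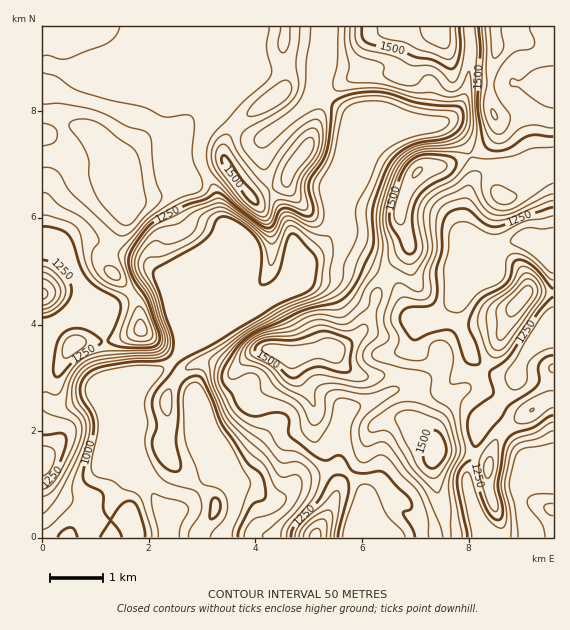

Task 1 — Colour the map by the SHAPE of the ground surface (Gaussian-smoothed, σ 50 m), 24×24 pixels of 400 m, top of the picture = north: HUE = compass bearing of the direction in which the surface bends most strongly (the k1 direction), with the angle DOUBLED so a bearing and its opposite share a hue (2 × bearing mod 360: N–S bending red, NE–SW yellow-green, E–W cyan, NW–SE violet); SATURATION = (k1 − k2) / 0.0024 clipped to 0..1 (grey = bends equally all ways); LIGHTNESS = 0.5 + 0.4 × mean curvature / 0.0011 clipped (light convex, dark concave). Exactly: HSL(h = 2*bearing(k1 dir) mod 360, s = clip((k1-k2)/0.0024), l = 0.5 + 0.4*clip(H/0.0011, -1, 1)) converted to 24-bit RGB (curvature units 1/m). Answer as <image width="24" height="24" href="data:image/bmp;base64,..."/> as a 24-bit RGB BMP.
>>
<image width="24" height="24" href="data:image/bmp;base64,Qk32BgAAAAAAADYAAAAoAAAAGAAAABgAAAABABgAAAAAAMAGAAATCwAAEwsAAAAAAAAAAAAAg6FQU31rkZZ+W02RyOSuSSOKQ4+m6Y6NCl54k8y6Y2m+L4Di8tzZ7JOZHzlfgHZ/gTtqUrGRxb1ouNmXPAdWwv9XLhxttaZMirVYXIWpc56VRKOx2KmMbjByU2tLYq9HhWfoJq1xgWRJKVoyc5M//6ybJEOHb0d+fr2KZzRpyuqTR8lyUQB10//MLweOsNPcidlnJ4hhV5CsXnCrjC1GoERqdLCIN9GPnTxJfmY2kUBHR6U8N2Y8zttxzSaJRHZgiEpTeUNSyv+BEAxK/9owmd4YI0ZkfoVE5sfPVZ10HFJUgWRXazx8vsiHicikb0uFfGJ/pjNfVY1luJJcSoZEW749tEF5WqijXEJ6j73B8efTGUCbQf/06JSDHjpQen9exnCM26uyGUN2d3qAODWO2N2nW6dAd2V/YhlWrbFkYq+aqnO8kM6FTombbkWvxWZtRWyUcLuK2ue9Z1O6D0Vx/4CMazRrPY5IXZlj3dS3Vxa7cW+BRT1x18FpH8TQZkh8tSabpsmXWaR8RF9j38CGOqCqMHGP2KDdfYzWm8vFxc2ToDOAPGJwrjW88rfpVEO4u6s2SLUkVB9Xf3+AM1OX69rFkByvOAxEpNN4mcenrk6ffkBHhe5tcChCWV0mJHMLV5Mvpok6fng/vkN9XI2iOq6XSKC58Irk6mNvonQzFygUTGQgM1YXPIIV/2qmAyVq9OLXiHwwWiIt1N+SdopGnEV/m+rko7TvSXvbjKXKrV6PVJ6NrnGOeoI9M1BbzaVQiy7D+ajDZEHPyUWuiX4/AP4UAJR6Jmf/RXHa/7//ztz70en6p3Xot87lTdBXMDsZWn8rbTxXzZaFSW6jjCNl7NtrDWthX9N3NYyG59iXjyjnkD/56NX20PP7Kw9rT3xMC1AbIsVx5rvHyUC0wnS5pNPO90jUh4jVaK7GLFSCtr5oqS+bVkCY99/TJo9rOHlZKrkIN31AgHt2KU1c8//MVQ9wclp/f4B/fIB8HmgeDUsGtI5cwaTCvkF+l0l37ZhwXkM4YU8tJqonNT6QiHjD5qDQ7q6lE0VA39zvFiakeiExVdIUrP+wUgZpf3+Af4B/f3+AhGqQeqE5IV0RKkAOkWMikU2H7Mq/nSurk9ebYsbAL05hI6BPQFOf/s3WOEb/1ks/ZQxmi7be0/zPTBcdWRUiYYBgf4B/f4B/aXJ/9IJqO3qHMj9osq5wQoFyxXZVzDFpt+poQHFOSVF2cIBpIElNyf+vfhN3hWBMRjKAns1u/oUqGmcjiEO9cq84LX0+fYB/eWB+/8EWH2B2ci5GQblHV4N/eD9004dz6PDbVmm4Okt9gXFnHK0vvLoPeTJFcVRDTX9ajHVVxJeE34aCEkYwiL5eZLenRE4cMQIP6v/MFAUulexDJ7anXllzTC988fWzmNVwfERvUjddkjRBzcwtNEwib4k/a12lcnabfJWdh7Ob2pu/s4DotzJ7l5EvNAZDtu7ZzP/aPACkzP/kKx+AUGSWKUmi+ubRvIVDWjk/PkVliku069Ljh3zURYqGWmeCf4eTf6GSjod3lq19aVSPuYLUqnbsOQDRzP/bhgGs+/bQTmcnMEZfUn58KU5u2ZWG+aCpl2CcNZ+WJ8rJkseMxFm/rXLYY4CFbJGHkHtpfKJ/oqeHXFB6ja9uQARszv3TTaCuKB1l8rK45o2WEHR8YXB/LHiCO8jI9dbr3tH6wIL1KTCtd30pYoFLh4hbd5ajaVmDibyZeaGopXuTZFCRurWMDjxq+vOrVy4vMWVfUpmW+dXSKkOqSFt8VIdsEn0oT7Malkw13xCY8y6m19GWU3uDhXBZkW6kep+8j7KpiWeIh3FvZGOPrYGBVUySWaYv6m2uV5ctC1kh49th4UeOME5kgH92fWNKW1UQJC4FFSYN2V5Z0fHFg1XDhqDQao5pfYlfg21YgGNihXhwgW1qfYBmhnN2aoB5OaOW98Twe5jhF3hO+Rk5aT8rUE4dZkcrgb5gmGfEAoOIoPWFscdLpJtpg1VfhH1pgXtmfHdpf31zgIB2gH18gH9/f3+Af4B/bIByOXM26bmBNzONYEav3qHnkYHmo7DncK3OZzmEKv/CUf8Asrg3hnxab3xigXZ1iH13fX92cYRxe4B+gH9/gH9/f3+Af3+Af3+AeU6OxtV7R094QEN3xU86gnE3cXk0sk1QY7mcQfaRAwCM7sGNVnWTc4GgeXeCjX2Eg4aLgIqJcn2Df3+Af3+Af3+Af3+Af3+ASlOF3dGZVFmFKCxuvXOqwanUfI7DeHCysdSnHobWCgCE3++Nal2ebm+H"/>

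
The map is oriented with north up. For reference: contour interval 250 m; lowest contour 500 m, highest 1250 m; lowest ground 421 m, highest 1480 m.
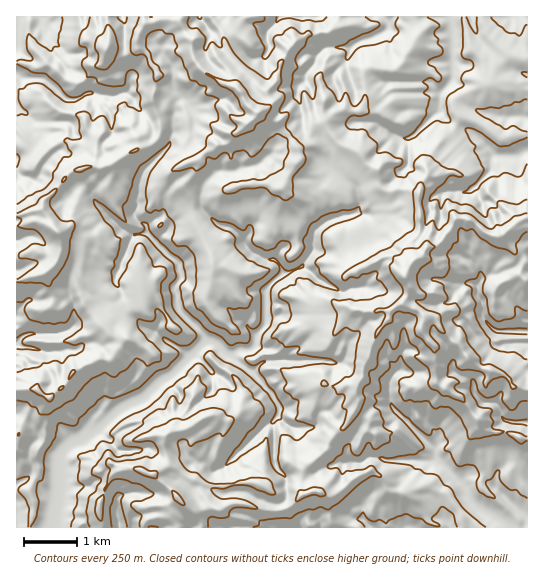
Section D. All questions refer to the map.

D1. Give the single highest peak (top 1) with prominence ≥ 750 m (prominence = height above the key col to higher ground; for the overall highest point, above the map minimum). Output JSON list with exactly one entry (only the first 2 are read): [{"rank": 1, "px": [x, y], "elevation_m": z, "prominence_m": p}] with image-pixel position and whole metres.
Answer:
[{"rank": 1, "px": [405, 277], "elevation_m": 1480, "prominence_m": 1059}]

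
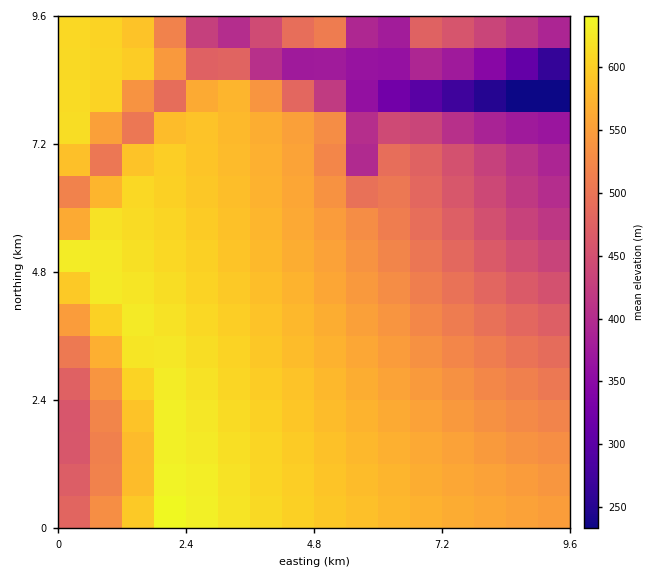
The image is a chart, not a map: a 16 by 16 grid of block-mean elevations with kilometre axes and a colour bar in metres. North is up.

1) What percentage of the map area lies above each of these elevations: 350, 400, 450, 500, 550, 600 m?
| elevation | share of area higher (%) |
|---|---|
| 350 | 95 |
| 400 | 91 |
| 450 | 83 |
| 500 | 70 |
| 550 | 51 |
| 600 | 21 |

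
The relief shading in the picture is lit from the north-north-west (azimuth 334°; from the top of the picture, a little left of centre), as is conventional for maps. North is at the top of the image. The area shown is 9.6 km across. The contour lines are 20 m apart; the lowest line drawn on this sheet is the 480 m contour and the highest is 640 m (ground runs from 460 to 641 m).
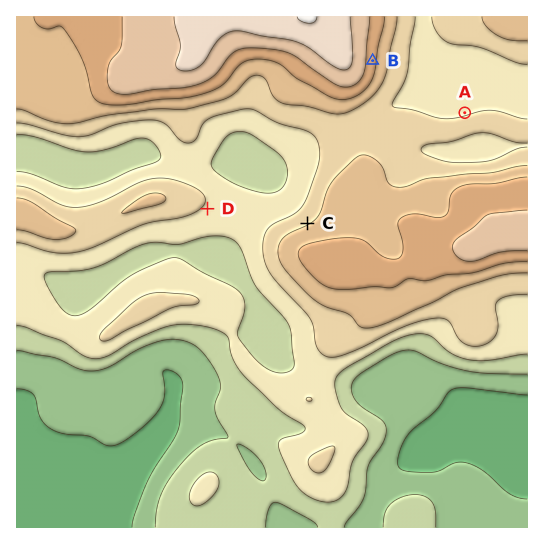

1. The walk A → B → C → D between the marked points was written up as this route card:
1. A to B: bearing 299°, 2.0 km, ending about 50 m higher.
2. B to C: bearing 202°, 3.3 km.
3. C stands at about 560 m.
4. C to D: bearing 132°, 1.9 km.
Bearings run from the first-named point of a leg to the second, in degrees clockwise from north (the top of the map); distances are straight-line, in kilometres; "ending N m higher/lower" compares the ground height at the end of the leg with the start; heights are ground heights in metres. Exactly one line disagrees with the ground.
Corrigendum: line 4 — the bearing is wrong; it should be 278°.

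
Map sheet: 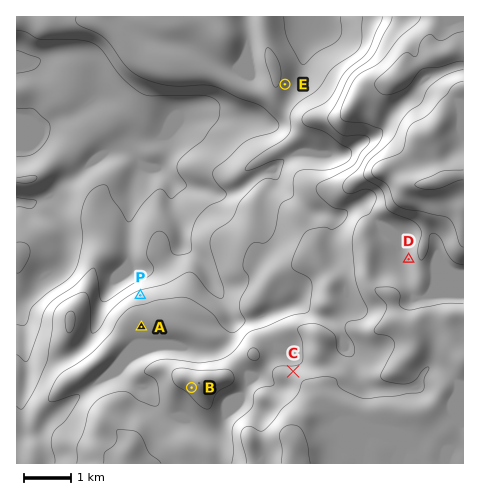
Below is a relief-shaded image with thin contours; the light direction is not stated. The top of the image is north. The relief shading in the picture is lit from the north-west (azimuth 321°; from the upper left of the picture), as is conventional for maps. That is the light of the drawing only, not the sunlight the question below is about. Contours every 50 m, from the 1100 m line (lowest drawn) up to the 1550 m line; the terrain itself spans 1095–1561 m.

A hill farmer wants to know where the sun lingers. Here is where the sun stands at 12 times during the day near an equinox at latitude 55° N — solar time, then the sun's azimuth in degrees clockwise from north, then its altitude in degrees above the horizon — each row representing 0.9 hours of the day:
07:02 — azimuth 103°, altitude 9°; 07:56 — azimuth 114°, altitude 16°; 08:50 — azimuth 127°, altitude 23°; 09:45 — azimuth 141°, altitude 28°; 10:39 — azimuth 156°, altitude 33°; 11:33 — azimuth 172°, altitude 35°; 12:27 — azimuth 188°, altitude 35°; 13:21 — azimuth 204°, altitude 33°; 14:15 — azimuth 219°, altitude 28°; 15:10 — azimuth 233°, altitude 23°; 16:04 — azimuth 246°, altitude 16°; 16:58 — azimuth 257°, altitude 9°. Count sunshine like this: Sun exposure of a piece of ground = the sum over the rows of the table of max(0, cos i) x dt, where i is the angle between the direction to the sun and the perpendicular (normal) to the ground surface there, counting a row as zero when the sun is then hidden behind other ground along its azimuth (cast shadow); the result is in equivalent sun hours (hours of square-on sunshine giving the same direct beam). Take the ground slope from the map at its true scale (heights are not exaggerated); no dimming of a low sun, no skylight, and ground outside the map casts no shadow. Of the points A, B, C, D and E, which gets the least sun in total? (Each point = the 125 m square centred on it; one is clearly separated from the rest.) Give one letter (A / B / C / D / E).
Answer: C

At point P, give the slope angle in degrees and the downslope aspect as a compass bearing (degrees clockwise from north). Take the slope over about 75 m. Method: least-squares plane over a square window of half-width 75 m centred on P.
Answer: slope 10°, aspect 343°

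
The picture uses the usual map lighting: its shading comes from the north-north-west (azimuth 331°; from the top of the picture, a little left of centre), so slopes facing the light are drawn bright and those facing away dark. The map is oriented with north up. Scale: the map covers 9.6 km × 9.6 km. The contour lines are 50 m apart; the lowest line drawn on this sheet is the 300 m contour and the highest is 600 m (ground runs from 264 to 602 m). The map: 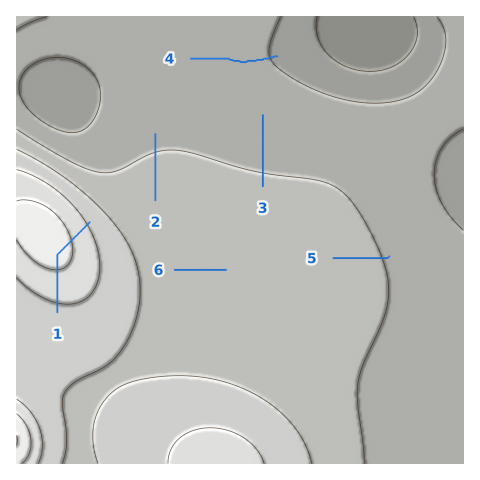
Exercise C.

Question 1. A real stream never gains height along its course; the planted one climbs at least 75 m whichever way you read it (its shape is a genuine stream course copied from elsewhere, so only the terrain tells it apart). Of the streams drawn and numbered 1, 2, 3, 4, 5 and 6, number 1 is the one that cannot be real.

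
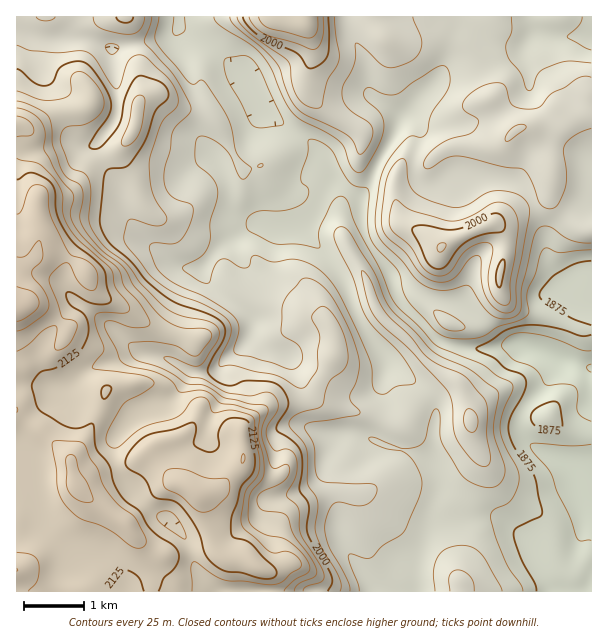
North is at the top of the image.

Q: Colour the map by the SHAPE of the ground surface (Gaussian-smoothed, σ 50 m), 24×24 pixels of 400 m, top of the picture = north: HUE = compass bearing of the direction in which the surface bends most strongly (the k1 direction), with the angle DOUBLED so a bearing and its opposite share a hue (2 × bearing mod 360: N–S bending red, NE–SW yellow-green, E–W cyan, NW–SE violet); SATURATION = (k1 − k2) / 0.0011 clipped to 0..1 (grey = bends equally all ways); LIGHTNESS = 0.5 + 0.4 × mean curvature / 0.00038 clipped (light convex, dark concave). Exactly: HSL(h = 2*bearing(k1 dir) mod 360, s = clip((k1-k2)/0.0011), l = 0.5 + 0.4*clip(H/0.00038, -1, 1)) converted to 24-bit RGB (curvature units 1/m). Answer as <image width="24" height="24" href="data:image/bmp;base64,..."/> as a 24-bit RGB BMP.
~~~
<image width="24" height="24" href="data:image/bmp;base64,Qk32BgAAAAAAADYAAAAoAAAAGAAAABgAAAABABgAAAAAAMAGAAATCwAAEwsAAAAAAAAAAAAAcsJtUG+FcXSVmHmFdWF7lphumaxvcTZxjzklmTQLef9a1x4ANP+OcJ/dXChyeIp0XF19YIOYws+ygIKgiaysj0SdgmaQZ5x+voGYg1GOentweWhhh0dHZr+cveHmVBOCteHZuerrODrP1fbkfkrMOg0yk25lc31uYHp8W6CCpJpxoZt/gWBwcFF1i6N/cGaef3xdh15yh1RTdEtWwe7TUtPSTxYwro4zibZdKskxaS5Z5dI7RSMlTzFflJCAgY2GbYyGX4BsgYpoqaN2Z0RXaXhwnLOOUGZ/iHJ/ez55vbl9pefYVNeedQw2Mxkpst2cq718I6AmL2dJz6+PkVO8UE2HiZaKh4yFeYOGZneEjX11lWdTa5VjaqOTeaKBblZ2eXSATjeH0+jJg7RpPRcxT1KRwdXtodDVzYm/52VuDYCwhOhHHShXeHOhlISjoI2fio6WXll/i1dlrKB0hrmhdaSrcVt+em1+eGN0Pome2urISlObjDfVisW7VpZMe2xZaVFo9/TUACBr9eHWExVSiH1uZ4Fuk4BpkGVXZEZqk2RtveO5db7BezhvbTc6enVVVX2ZdNWxs2tWijw4HE0/1cOGzYzZUWWvbVac+P/MBxUstr0kUhQuXmU5cmFCnGFQjbKJMzF5x6CRuOqYMx03fytYer+UeJy/dr+ecVRdbFtuz4mCP2ZcRnc2MFY44butOOry87/g/4jwOSKmfnnAe6nEh7HHZGuirI2MLCdXtdiZ4bevIyVYR6PF27m5TFhpln5KVl9CRm5vvanQvKTmnbjpbOPtZOptWxFHhE8n1L6rfi+2vXyLjIJbSYZXWWiEjlFjiEGQxfLPfnKw0qHkMYehp6xXjmmxoWiYvnKJQ4BUMpcoKpklcVQRMQUC9d0ABC8WaJVIb1kvQSYwr2ZjzdW0W5OyRh1ItMg/u/nusGxin1VWWXZNokZoYTsydU8iVI0+VImn0cugYc21UREpoXhHgb3f6dnyvLTxEztMnl57fF2FWplj2+/INgk7ySXCzP/jMwANq3gAyMwKJigLQDYYj3RGpMnQ1rTcItm81HJjSwYfhujRounpWYmyhL+l12Occxl2X4WBjommksK1reFrYwBuzP/eMwAbk+/YkV3ApxBk8/rROrn/gKfOcWuRuM6mkSx3cx1SzffaWc2lZYWkVEl6dkw2ah4teJSha3OLcpRzqNKdUwtWzP+vOwZQuTM5fGANH14vgzzT6vzPDxMkXG5TgXx6rlVIiUGXmuvg1fH2k3LjTh81SSkhVl8uga6NhGKObJ2pl8C9s2lWSwtF0//MLwQrkzlx7/DbI4aJGYGQ++jQNjx+fENTVmY7oGWVotarbu+jPhcSPhIQXyk0c6Nni6egR31lVqFgfGdPenVFbyxexPfLWgBZs0WEatLA2fLq95v5DFtP8vaiOytfmUqV0nrKtEhsuumHSy8eTSlKgE1/ib/ClqbHoXp2XWR2dndZeHFjeYFxTn1/yNtwEwQv5O/cjtvKWJpbTjmL8tP44MLdgiieWLGjf8O1YILP7NPBtYnYQjl4XFOHi8eFTE1ls4iVblWWoHaEcI18boyKcYWIo31eDRw26/K0YHZNbVpJWWpQR4s3s1hBiTp/uMaSUGxzU9BwzKZJbCldmjyKdqNZmaFnUV9mZJFgekJ3h7GZpZGhZ4ODc4OFeCtwH/E/ZvxTpEConZVlcG9XcWREd3xDYIqQy9KwS0Z1k5k2haw2Tyc0LjmR7rm9TJVeZX6Eb1NtcqBVU6OYn4ecpnqfYTJEQWow8u3OAjk0y1x+xYi8lobDk4nAwJiyT4BqtpVfXEdQ2+vwwSHNs2KgHI9I6kwdz4mAWGVKS2KOqNS4U011cmBZahMkksI7oevdsdPFPiuNcH1EkpFhfWpIYHxKdbymrpnQnG6kpIe1lmk+lD2RxGCm1fbxAQms6a3GueTnMjewnZBweFV7Vidf2IqLrd65WYxWXkM5kkhJSYJpXIB6noOvvKjKVrRvRzBVtIuJnnh5j2RWTT9+1O/atSV6Ii+KqteXwkyknz6QgVhvc11xRRxSr9aPwqxwaIpkSkFvppyAiYpvPmhba5FfaJFWsn1zQUx+cJuEorK/jmZcRpRfp6g5ZhokNngaqddRSB8/k4Vgg0ZTKQwWmJcaV4ExuOyLQXSwajV9ocWgiIqsaGadbJiFhIdzf4xbXJCNYJJicH9HjllcnohbWEmLw1PBu9++XM5pLztckFeIozbAtVX62fLyprfd3/XWEg02ZaCtla1xhGl3hnyKcHGDj3mAmaSKXUV9qJhbXJJi"/>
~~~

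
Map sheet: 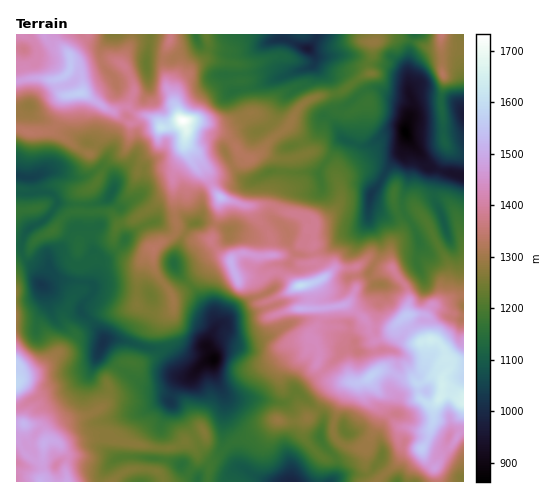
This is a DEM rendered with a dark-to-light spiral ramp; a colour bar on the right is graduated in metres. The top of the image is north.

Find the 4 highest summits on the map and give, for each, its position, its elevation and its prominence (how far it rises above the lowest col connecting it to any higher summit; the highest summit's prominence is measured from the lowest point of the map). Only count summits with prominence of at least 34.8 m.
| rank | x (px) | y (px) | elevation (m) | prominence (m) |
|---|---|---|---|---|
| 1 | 183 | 121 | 1733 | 870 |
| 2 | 300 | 285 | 1605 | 177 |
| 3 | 370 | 376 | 1573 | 58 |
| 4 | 81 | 93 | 1568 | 159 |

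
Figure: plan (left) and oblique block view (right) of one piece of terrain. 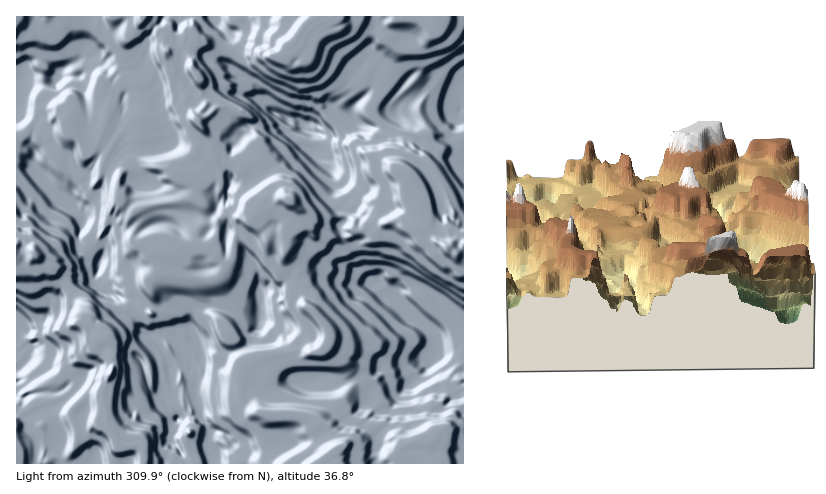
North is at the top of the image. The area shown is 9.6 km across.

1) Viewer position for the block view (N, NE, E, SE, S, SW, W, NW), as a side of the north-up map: S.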